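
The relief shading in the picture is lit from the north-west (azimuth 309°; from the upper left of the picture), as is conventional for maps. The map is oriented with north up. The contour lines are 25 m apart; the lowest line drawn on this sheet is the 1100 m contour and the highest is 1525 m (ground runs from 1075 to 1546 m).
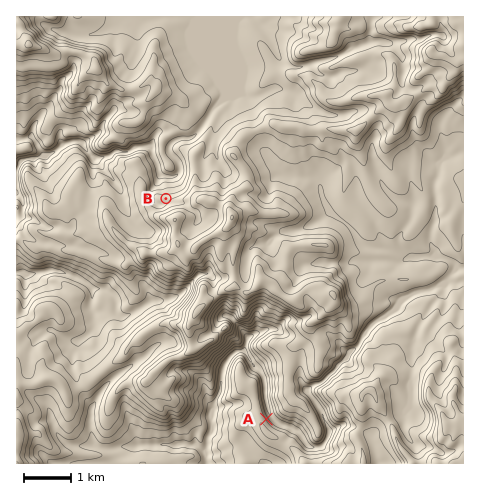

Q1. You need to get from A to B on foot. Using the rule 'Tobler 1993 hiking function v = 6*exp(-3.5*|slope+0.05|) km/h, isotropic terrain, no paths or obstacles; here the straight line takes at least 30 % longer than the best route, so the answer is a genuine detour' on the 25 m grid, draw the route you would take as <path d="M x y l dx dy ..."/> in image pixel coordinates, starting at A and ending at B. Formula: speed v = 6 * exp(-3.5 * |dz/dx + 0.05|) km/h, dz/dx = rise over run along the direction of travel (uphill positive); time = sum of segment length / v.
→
<path d="M266 419l-3-7 0-35-6-12-4-3-7-14 0-2-11-24 0-9-1-2 1-3 0-6 2-4-1-4 1-2 0-6-2-5 0-2-19-37-5-5-8-16-10-11-17-8-3 0-7-3"/>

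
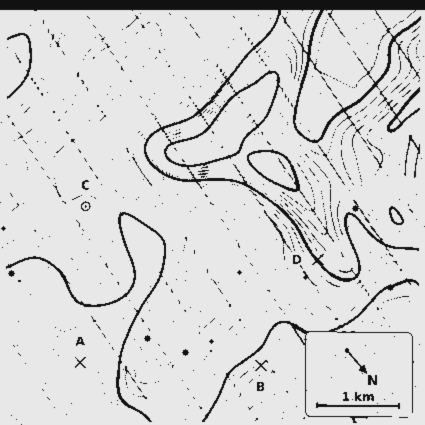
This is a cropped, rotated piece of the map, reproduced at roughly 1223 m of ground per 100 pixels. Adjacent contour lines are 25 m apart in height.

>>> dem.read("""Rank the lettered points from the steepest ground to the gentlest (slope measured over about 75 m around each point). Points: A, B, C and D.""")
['D', 'B', 'C', 'A']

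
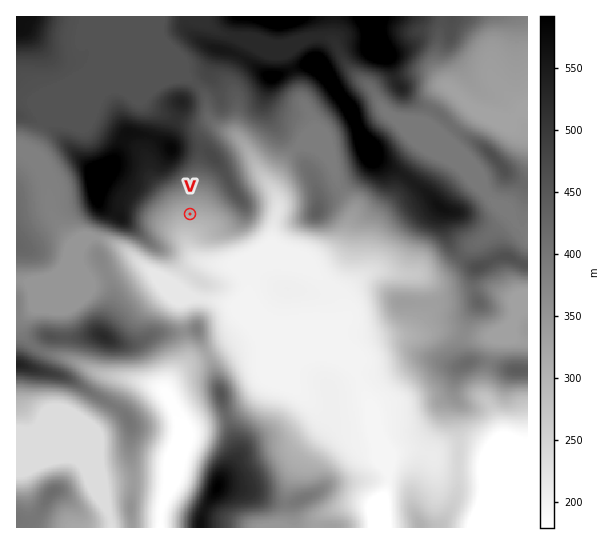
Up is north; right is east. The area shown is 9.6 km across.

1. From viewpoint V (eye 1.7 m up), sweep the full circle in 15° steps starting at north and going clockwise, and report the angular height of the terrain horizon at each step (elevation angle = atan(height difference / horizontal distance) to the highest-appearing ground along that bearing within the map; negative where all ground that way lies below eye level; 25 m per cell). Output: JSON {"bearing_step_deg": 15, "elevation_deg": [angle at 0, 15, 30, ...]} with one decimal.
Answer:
{"bearing_step_deg": 15, "elevation_deg": [9.1, 8.2, 8.4, 8.7, 8.9, 8.0, 5.4, 2.0, 0.9, -0.6, -0.3, 1.9, 1.7, 2.5, 3.8, 4.5, 5.9, 8.6, 10.8, 11.3, 12.0, 12.1, 13.1, 12.7]}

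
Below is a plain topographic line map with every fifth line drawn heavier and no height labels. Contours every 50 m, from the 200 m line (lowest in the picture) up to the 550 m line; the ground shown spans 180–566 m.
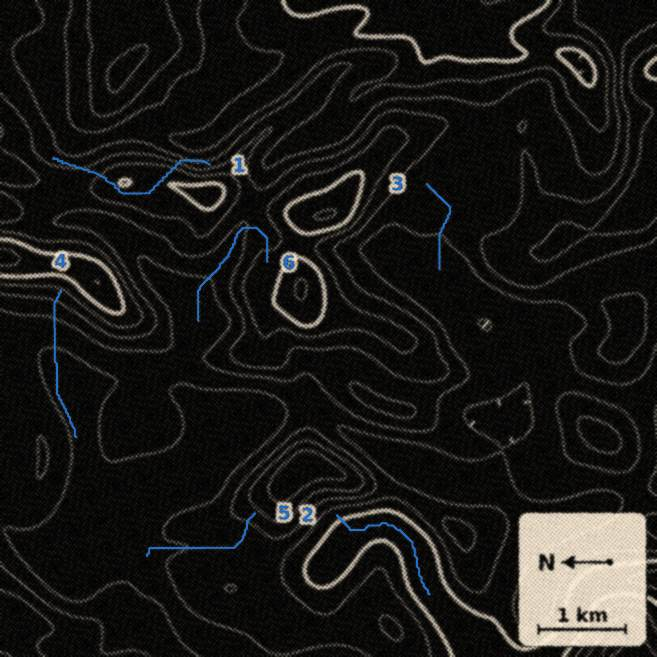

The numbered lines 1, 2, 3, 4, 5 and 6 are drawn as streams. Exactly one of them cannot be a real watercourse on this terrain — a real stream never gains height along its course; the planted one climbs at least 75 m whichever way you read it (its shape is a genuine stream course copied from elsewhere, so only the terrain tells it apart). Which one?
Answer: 1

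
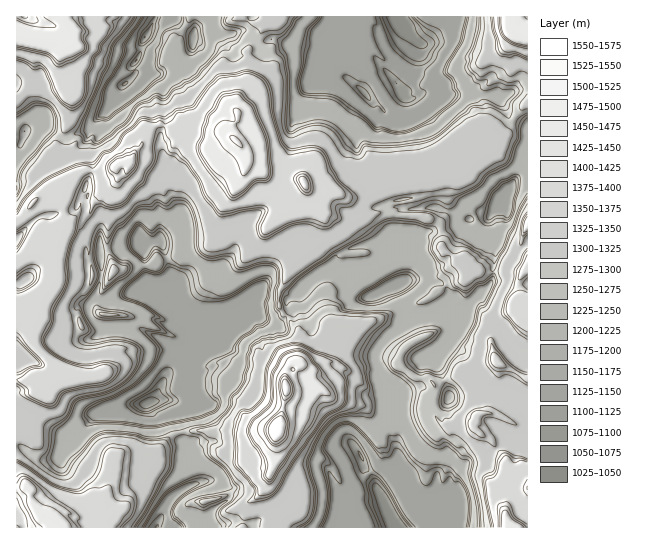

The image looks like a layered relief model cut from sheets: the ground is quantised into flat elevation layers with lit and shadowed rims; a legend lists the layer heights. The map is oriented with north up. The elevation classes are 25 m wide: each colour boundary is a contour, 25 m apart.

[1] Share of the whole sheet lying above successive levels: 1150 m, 83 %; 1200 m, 79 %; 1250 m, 57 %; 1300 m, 46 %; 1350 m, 22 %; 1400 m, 7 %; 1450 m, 5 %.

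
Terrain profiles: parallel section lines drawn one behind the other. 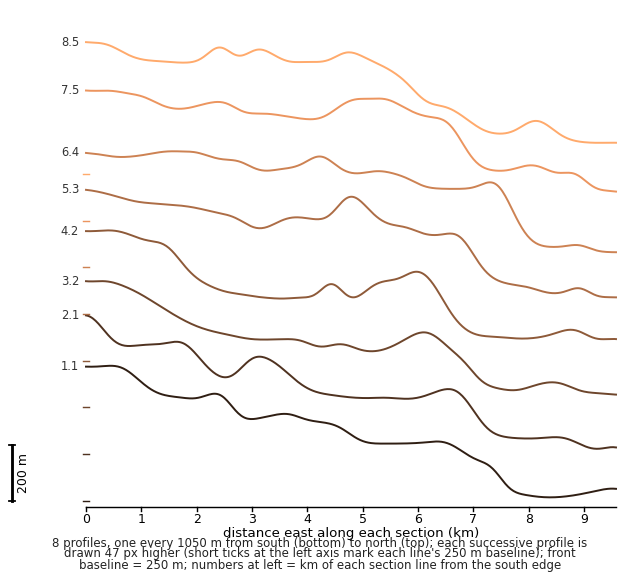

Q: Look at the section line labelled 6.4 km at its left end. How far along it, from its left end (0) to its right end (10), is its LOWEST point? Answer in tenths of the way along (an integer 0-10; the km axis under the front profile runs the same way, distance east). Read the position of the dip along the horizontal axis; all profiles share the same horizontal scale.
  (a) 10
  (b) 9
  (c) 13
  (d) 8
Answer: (a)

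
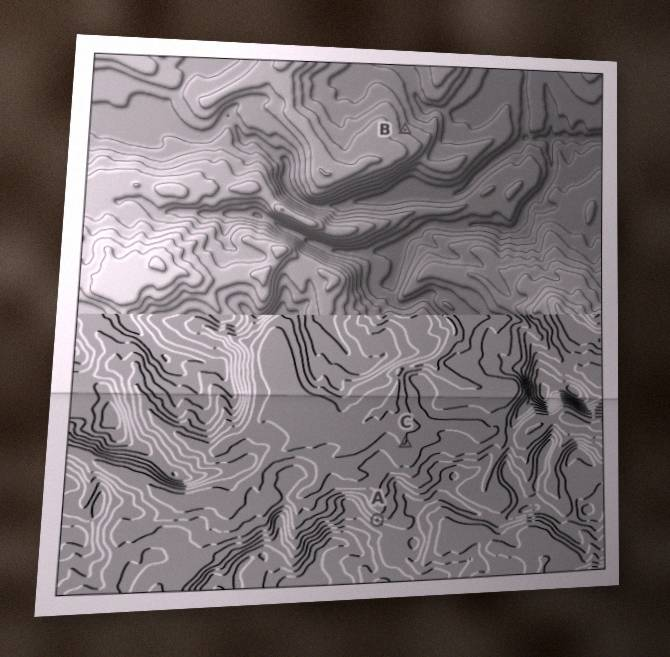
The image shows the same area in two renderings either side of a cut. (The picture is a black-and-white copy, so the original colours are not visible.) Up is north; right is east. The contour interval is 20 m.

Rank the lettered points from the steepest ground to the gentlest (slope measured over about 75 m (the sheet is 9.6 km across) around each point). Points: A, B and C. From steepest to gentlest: A B C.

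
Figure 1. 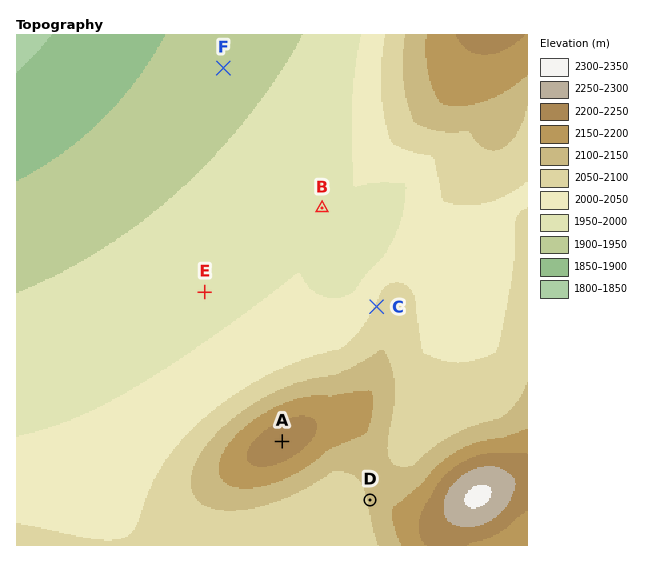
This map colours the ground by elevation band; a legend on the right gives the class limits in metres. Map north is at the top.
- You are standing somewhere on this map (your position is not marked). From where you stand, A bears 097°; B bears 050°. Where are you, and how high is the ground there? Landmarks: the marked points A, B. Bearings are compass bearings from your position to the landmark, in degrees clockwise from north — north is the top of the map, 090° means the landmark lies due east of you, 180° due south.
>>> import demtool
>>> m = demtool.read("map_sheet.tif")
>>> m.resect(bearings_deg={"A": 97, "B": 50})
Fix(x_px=74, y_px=416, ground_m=2000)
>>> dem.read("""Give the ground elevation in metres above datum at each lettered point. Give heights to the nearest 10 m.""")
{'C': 2050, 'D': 2100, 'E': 1990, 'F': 1930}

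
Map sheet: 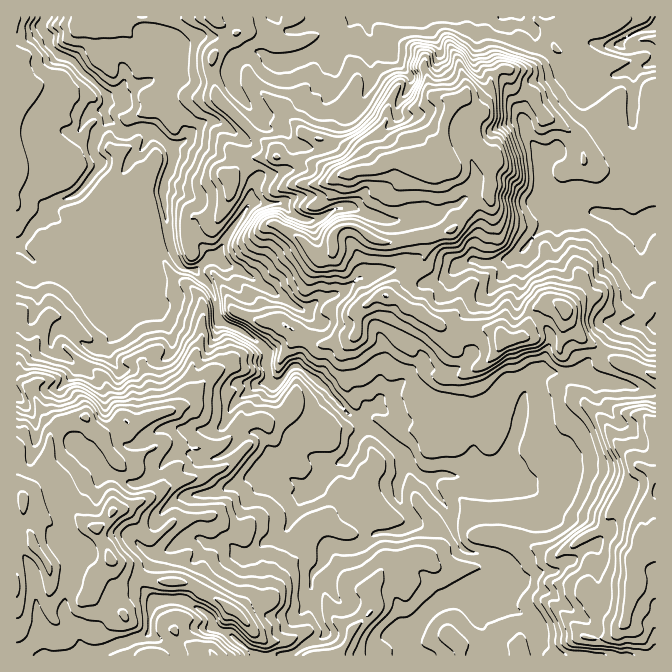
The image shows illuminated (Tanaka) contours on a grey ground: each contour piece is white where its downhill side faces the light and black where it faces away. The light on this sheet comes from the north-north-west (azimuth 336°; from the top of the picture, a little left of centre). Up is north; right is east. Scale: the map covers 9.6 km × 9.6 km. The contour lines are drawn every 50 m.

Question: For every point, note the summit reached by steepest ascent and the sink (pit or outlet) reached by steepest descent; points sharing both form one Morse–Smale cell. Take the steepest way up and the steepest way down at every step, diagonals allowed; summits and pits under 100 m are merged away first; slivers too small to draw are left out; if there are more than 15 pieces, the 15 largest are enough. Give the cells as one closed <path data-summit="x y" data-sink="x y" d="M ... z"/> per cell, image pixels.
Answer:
<path data-summit="97 528" data-sink="45 17" d="M212 16l-196 1 0 638 78 1 23-12 28-8 4-4 0-17 2-8 4-6 25-2 24 12 7 7 3 10 16 6 25 22 155 0-2-21 24-27 43-22 30-2 6-4 0-6-2-6-7-7-12-5-20-3-9-6-7-13-5-22-13-19-5-13-11-4-33-37-13-10-10-3-6-7-10-5-28-31-22-17-4 0-16 17-6 1-3-2-3-17 2-5-2-10-24-19-20-8-4-5-2-18-3-10-17-20 13-11 9-2 8-20 25-35 0-10 5-14-5-8-9-7-18-5-40-18 11-12 12-7 8 0 24 15 5 0 7-6-35-35-5-25 2-13 23-24-9-7-7-2z"/><path data-summit="634 585" data-sink="45 17" d="M602 351l-14 12-4 13-39-5-10 3-4 4-7 14-6 40-10 23-2 22-4 4-15 2-40-9-10 2-6 4 5 13 13 19 5 22 7 13 9 6 20 3 12 5 7 7 2 12-11 6-18-2-12 4-38 20-24 27 0 12 4 9 244-1 0-278-44-18z"/><path data-summit="455 100" data-sink="655 25" d="M520 16l-152 0 0 12 10 15-7 10 0 29-10 21-6 6-8 2-9 9-7 23-4 5-12 1-20-5-2 4-1 13 28 5 15 10 20-5 20-2 15-10 12 0 12 7 18 5 12 0 5-3 0-8-6-15 1-23 9-19 4-4 7-1 14 12-4 12 0 13 5 10 14 15-4 33-9 6-30 32-26 6 0 23-4 8-11 7 6 8 7 1 16-3 14-8 8-9 8-3 29 2 17-5 14-13 28-32-7-8-5-12-3-16 0-20-13-22-2-10-3-5 0-12 3-5 2-10 7-12 17-3 16-8-30-25-4-13z"/><path data-summit="504 340" data-sink="45 17" d="M400 268l-25 5-8 5-7 0-16 13-26 8-11 10-1 3 5 6 0 14-8 16-5 17 22 18 28 31 10 5 6 7 10 3 13 10 33 37 8 3 14-5 23 4 8-20 5-23 6-7 6-4 10 0 18 4 5-18 1-18 4-9 7-9 12-3 37 5 4-13 13-11-22-17-11-15-2-10-6-6-8-3-15 7-14 27-9 4-10 0-7-8-5-2-48-1-26-17-11-3-7-7-12-6 10-12 10-6 0-4z"/><path data-summit="455 100" data-sink="45 17" d="M464 98l-7 1-4 4-9 19-1 23 6 15-1 9-16 2-18-5-12-7-12 0-15 10-20 2-20 5-15-10-28-5-5 8-12 5-13 2-8 7-3 9 0 10-25 35-8 21 6 6 20 9 60 38 4-2 10-10 26-8 16-13 7 0 8-5 22-5 7 1 4 7 4-2 9-7 3-7 0-23 26-6 30-32 9-6 2-5 2-28-14-15-5-10 0-13 4-12z"/><path data-summit="97 528" data-sink="655 25" d="M655 16l-134 1 13 15 4 13 30 25-16 8-17 3-7 12-2 10-3 5 0 12 3 5 2 10 13 22 0 20 5 21 7 12 7 6 39-3 13 3 25 13 6 1-2 2 0 26-3 14 0 16 3 9 13 11 2-1z"/><path data-summit="504 340" data-sink="655 25" d="M599 213l-15 0-10 3-19-2-27 31-14 13-17 5-29-2-8 3-8 9-14 8-16 3-7-1-7-7-10 7-10 12 12 6 7 7 11 3 26 17 48 1 5 2 7 8 16-1 14-28 8-6 10-3 8 3 6 6 2 10 11 15 23 16 18-27 35 0 1-16-15-11-3-9 0-16 3-14 0-26 2-2-6-1-25-13z"/><path data-summit="634 585" data-sink="655 25" d="M367 16l-10 0-25 28-30 14-15 3-13 0-12-8-8-2-15 7-6 5-2 5 2 19 25 31-2 7-5 5 22 18 5 10 12 1 3-4 1-12 4 3 17 3 12-1 4-5 7-23 9-9 8-2 6-6 10-21 0-29 7-10-10-15z"/><path data-summit="634 585" data-sink="45 17" d="M217 258l-5 0-8 5-8 9 17 18 3 10 2 18 4 5 20 8 24 19 2 3-2 12 3 17 6 2 19-18 4-1 5-17 8-16 0-14-6-7-11-5-50-33-20-9z"/><path data-summit="97 528" data-sink="655 25" d="M355 16l-141 0 6 8 7 2 9 7-23 24-2 13 7 28 21 21 13 10 4-4 2-7-25-31-2-5 2-19 6-5 15-7 8 2 12 8 13 0 15-3 30-14 16-16z"/><path data-summit="214 655" data-sink="45 17" d="M180 599l-25 2-4 6-2 8 0 17-4 4-28 8-23 11 160 0-24-21-16-6-3-10-7-7z"/><path data-summit="634 585" data-sink="45 17" d="M215 121l-13 2-18 17 40 18 18 5 9 7 6 11 5-5 18-3 9-6 1-8-12-1-4-9-22-18-8 5-5 0z"/><path data-summit="97 528" data-sink="45 17" d="M500 424l-10 0-11 8-12 46 27 5 8-2 4-4 2-22 10-25z"/><path data-summit="634 585" data-sink="655 25" d="M655 324l-35 0-11 14-6 14 9 7 43 17z"/>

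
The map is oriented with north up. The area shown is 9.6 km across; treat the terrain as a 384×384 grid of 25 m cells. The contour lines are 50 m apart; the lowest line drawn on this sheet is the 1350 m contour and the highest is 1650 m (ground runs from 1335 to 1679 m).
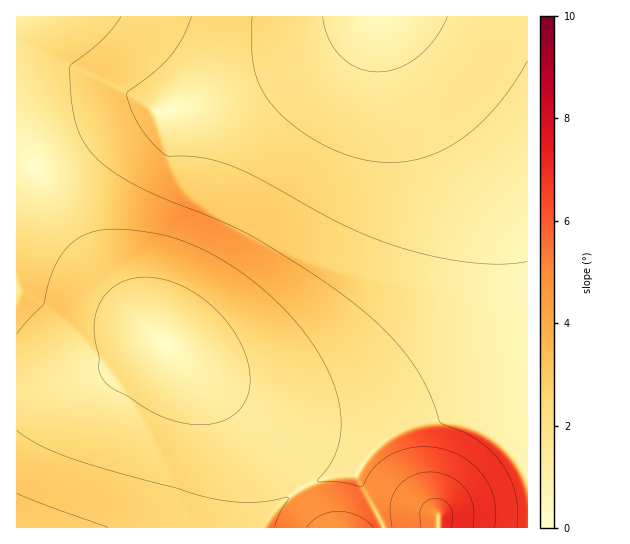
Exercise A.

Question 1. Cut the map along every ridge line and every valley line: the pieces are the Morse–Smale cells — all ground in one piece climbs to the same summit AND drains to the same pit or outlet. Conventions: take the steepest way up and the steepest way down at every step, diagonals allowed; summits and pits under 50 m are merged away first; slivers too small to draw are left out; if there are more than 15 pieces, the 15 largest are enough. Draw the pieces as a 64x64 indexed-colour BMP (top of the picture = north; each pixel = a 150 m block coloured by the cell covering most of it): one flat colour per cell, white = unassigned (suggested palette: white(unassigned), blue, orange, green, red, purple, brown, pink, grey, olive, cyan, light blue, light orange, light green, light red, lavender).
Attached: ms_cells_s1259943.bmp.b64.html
<image width="64" height="64" href="data:image/bmp;base64,Qk12CAAAAAAAAHYAAAAoAAAAQAAAAEAAAAABAAQAAAAAAAAIAAATCwAAEwsAABAAAAAAAAAA////ALR3HwAOf/8ALKAsACgn1gC9Z5QAS1aMAMJ34wB/f38AIr28AM++FwDox64AeLv/AIrfmACWmP8A1bDFACIiIiIiIiIiIiIiIiIiIiVVVVVEREREREREREREREREIiIiIiIiIiIiIiIiIiIiIlVVVUREREREREREREREREQiIiIiIiIiIiIiIiIiIiIiJVVURERERERERERERERERCIiIiIiIiIiIiIiIiIiIiIiVVREREREREREREREREREIiIiIiIiIiIiIiIiIiIiIiIlREREREREREREREREREQiIiIiIiIiIiIiIiIiIiIiIiEURERERERERERERERERCIiIiIiIiIiIiIiIiIiIiIiIRERREREREREREREREREIiIiIiIiIiIiIiIiIiIiIiIRERERFEREREREREREREQiIiIiIiIiIiIiIiIiIiIiIRERERERRERERERERERERCIiIiIiIiIiIiIiIiIiIiIhEREREREUREREREREREREIiIiIiIiIiIiIiIiIiIiIhERERERERFEREREREREREQiIiIiIiIiIiIiIiIiIiIhERERERERERRERERERERERCIiIiIiIiIiIiIiIiIiIhERERERERERERREREREREREIiIiIiIiIiIiIiIiIiIhERERERERERERERREREREREQiIiIiIiIiIiIiIiIiIhEREREREREREREREREURERERCIiIiIiIiIiIiIiIiIhEREREREREREREREREREUREREIiIiIiIiIiIiIiIiIhERERERERERERERERERERERREQiIiIiIiIiIiIiIiIhERERERERERERERERERERERERRBERIiIiIiIiIiIiIhEREREREREREREREREREREREREUEREREREiIiIiIiIhEREREREREREREREREREREREREREREREREREiIiIiIREREREREREREREREREREREREREREREREREREREiIiIREREREREREREREREREREREREREREREREREREREREiIRERERERERERERERERERERERERERERERERERERERERERERERERERERERERERERERERERERERERERERERERERERERERERERERERERERERERERERERERERERERERERERERERERERERERERERERERERERERERERERERERERERERERERERERERERERERERERERERERERERERERERERERERERERERERERERERERERERERERERERERERERERERERERERERERERERERERERERERERERERERERERERERERERERERERERERERERERERERERERERERERERERERERERERERERERERERERERERERERERERERERERERERERERERERERERERERERERERERERERERERERERERERERERERERERERERERERERERERERERERERERERERERERERERERERERERERERERERERERERERERERERERERERERERERERERERERERERERERERERERERERERERERERERERERERERERERERERERERERERERERERERERERERERERERERERERERERERERERERERERERERERERERERERERERERERERERERERERERERERERERERERERERERERERERERERERERERERERERERERERERERERERERERERERERERERERERERERERERERERERERERERERERERERERERERERERERERERERERERERERERERERERERERERERERERERERERERERERERERERERERERERERERERERERERERERERERERERERERERERERERERERERERERERERERERERERERERERERERERERERERERERERERERERERERERERERERERERERERERERERERERERERExERERERERERERERERERERERERERERERERERERERERETMRERERERERERERERERERERERERERERERERERERERERMzMREREREREREREREREREREREREREREREREREREREREzMzMRERERERERERERERERERERERERERERERERERERETMzMzMRERERERERERERERERERERERERERERERERERERMzMzMzMREREREREREREREREREREREREREREREREREREzMzMzMzMRERERERERERERERERERERERERERERERERETMzMzMzMzMRERERERERERERERERERERERERERERERERMzMzMzMzMzMTMxEREREREREREREREREREREREREREREzMzMzMzMzMzMzMzERERERERERERERERERERERERERETMzMzMzMzMzMzMzMzMxERERERERERERERERERERERERMzMzMzMzMzMzMzMzMzMxEREREREREREREREREREREREzMzMzMzMzMzMzMzMzMzMzERERERERERERERERERERETMzMzMzMzMzMzMzMzMzMzMzERERERERERERERERERERMzMzMzMzMzMzMzMzMzMzMzMzEREREREREREREREREREzMzMzMzMzMzMzMzMzMzMzMzMzERERERERERERERERETMzMzMzMzMzMzMzMzMzMzMzMzMzERERERERERERERERMzMzMzMzMzMzMzMzMzMzMzMzMzMxEREREREREREREREzMzMzMzMzMzMzMzMzMzMzMzMzMzMxERERERERERERETMzMzMzMzMzMzMzMzMzMzMzMzMzMzMRERERERERERER"/>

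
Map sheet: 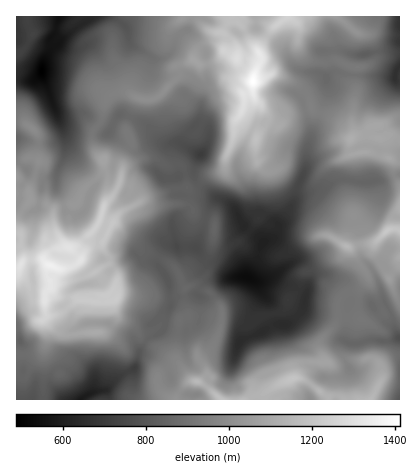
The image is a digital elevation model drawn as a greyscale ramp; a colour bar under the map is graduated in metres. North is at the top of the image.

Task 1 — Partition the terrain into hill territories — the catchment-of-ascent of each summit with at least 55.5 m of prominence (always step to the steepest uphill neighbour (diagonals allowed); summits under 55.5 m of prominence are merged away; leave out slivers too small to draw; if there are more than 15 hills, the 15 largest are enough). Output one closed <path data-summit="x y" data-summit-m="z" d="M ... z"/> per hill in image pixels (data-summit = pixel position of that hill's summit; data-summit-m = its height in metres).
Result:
<path data-summit="254 82" data-summit-m="1412" d="M254 16l-194 0-4 14-6 10 1 10-8 12-1 14 16 39 26-1 24 19 12-18 8 1 18 8 16 18 4 2 14-1 12 7-6 1-8 13 2 30 35 4-21 3-10 12-11 7-1 8 4 16-8 1-11 17 12 22 2 22-6 22 7 3 14 1 8-5 6-7 0-22 8 0 4-2 18-18 18-1 8-13 6-20 14-10 4-12 15-22 2-12 9-20 4-30 18-46-2-16-6-3-16-1-8-3-11-19-29-22z"/><path data-summit="50 266" data-summit-m="1358" d="M42 74l-10 7-16-1 0 160 15 0-1 12 3 26 0 16-17 12 0 34 4 1 2 3 1 18 0 14-2 8-5 8 0 8 46 0-12-18 1-8 7-6 6 0 6 3 18 24 20-6 10-12 17-9 4-16 8-12 17-10 7-24-2-22-12-22 11-17 8-1-4-22 22-21 21-3-35-4-2-30 6-10 2-3 6 0-2-2-10-6-14 1-4-2-16-18-18-8-8-1-12 18-24-19-26 1z"/><path data-summit="292 378" data-summit-m="1199" d="M324 274l-8 1-7 7-6 28-11 11-6 4-12 0-12 7-10-16 9-18-3-14-10-7-14 0-8 3-14 16-4 2-8 0 0 22-6 7-8 5-22-4-4 5-13 7-8 12-4 16-17 9-13 13 3 10 292 0 0-62-10 3-22-1-12 4-10-2-1-10 5-36-10-15z"/><path data-summit="350 138" data-summit-m="1118" d="M338 72l-4 0-7 4 1 16-18 46-4 30-9 20-1 11 4-5 24-5 14-9 34 2 14-2 14-6 0-92-6-5-46-2z"/><path data-summit="346 246" data-summit-m="1153" d="M306 201l-10 1-16 20-4 12-14 10-6 20-8 14 8 3 20-3 30 16 5-14 5-5 8-1 16 7 5 5 5 16 20 1 4 4 10-3 1-2-7-22-7-12-10-10-3-16 1-18 2-2-9 2-14-4-24-17z"/><path data-summit="386 232" data-summit-m="1212" d="M400 175l-14 5-14 2-34-2-14 9-24 5-7 8 1 2 4-3 8 0 8 2 16 13 18 7 10 0 5-3-4 4 1 6-2 4 3 24 10 10 7 12 6 22 7 12 3 14 6 9z"/><path data-summit="288 16" data-summit-m="1247" d="M328 16l-73 2 1 10 29 22 11 19 8 3 16 1 6 5 5-6 0-6-5-14 14-2-11-24z"/><path data-summit="32 34" data-summit-m="733" d="M58 16l-42 0 0 64 16 1 10-7 1-12 8-12-1-10 6-10z"/><path data-summit="20 264" data-summit-m="1309" d="M30 240l-14 0 0 65 17-11z"/>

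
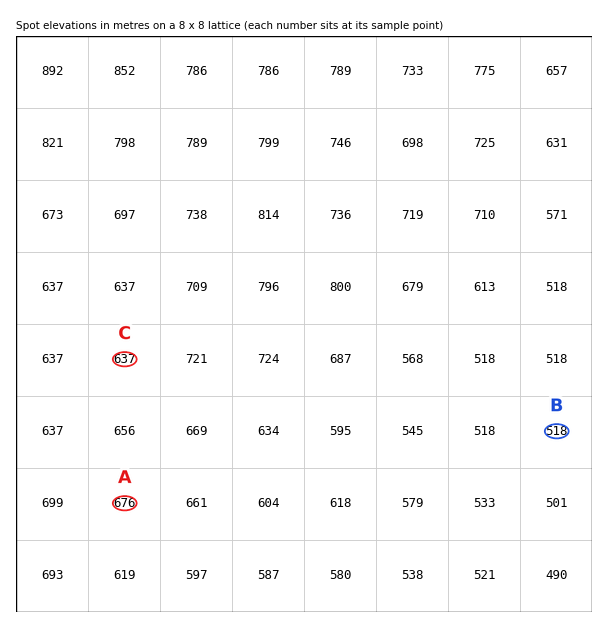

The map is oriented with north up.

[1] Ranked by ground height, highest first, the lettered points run A C B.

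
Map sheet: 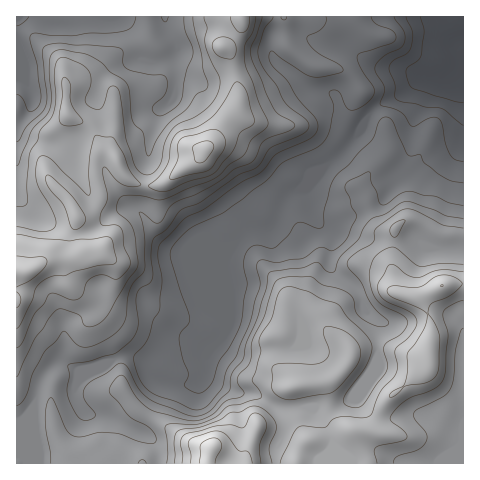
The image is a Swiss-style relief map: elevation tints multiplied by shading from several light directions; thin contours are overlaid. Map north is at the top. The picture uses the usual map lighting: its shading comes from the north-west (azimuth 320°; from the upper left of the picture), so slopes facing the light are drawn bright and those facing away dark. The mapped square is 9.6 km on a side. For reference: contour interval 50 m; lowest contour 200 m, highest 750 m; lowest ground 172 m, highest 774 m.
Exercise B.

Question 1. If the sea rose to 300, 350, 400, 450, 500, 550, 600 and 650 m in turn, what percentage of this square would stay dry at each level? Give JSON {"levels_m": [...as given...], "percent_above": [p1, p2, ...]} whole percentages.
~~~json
{"levels_m": [300, 350, 400, 450, 500, 550, 600, 650], "percent_above": [96, 85, 72, 61, 50, 35, 19, 6]}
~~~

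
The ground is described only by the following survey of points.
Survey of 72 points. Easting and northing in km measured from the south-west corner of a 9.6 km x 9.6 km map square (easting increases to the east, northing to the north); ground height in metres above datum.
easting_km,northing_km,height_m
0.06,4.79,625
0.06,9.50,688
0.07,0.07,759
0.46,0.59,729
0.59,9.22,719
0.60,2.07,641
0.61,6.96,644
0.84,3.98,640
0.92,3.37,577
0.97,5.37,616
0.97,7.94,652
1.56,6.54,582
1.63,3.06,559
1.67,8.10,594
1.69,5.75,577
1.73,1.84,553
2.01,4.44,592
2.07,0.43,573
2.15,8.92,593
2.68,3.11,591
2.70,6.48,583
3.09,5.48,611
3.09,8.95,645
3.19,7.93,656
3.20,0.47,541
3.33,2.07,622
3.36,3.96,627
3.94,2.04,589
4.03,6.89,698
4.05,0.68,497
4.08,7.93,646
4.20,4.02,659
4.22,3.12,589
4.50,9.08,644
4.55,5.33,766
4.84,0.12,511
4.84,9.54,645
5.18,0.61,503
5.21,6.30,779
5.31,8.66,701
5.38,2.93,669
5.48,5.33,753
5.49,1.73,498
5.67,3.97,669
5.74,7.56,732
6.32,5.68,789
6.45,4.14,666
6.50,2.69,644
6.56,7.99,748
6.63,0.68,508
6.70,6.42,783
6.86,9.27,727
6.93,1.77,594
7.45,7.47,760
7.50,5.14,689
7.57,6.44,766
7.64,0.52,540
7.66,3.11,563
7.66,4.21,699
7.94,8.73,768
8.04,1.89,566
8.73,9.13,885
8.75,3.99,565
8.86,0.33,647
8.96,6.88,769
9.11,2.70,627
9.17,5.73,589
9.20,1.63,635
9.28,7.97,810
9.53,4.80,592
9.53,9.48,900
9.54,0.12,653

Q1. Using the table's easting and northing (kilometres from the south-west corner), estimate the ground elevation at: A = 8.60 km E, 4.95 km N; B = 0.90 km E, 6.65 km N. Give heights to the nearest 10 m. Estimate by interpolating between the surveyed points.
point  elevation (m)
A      590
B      640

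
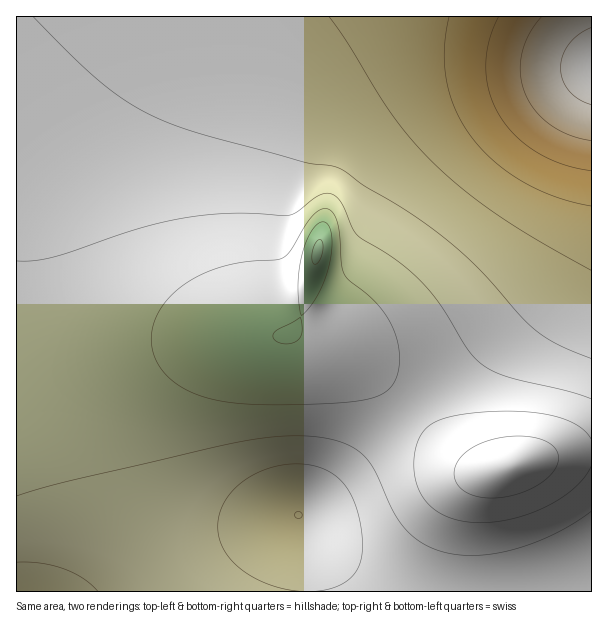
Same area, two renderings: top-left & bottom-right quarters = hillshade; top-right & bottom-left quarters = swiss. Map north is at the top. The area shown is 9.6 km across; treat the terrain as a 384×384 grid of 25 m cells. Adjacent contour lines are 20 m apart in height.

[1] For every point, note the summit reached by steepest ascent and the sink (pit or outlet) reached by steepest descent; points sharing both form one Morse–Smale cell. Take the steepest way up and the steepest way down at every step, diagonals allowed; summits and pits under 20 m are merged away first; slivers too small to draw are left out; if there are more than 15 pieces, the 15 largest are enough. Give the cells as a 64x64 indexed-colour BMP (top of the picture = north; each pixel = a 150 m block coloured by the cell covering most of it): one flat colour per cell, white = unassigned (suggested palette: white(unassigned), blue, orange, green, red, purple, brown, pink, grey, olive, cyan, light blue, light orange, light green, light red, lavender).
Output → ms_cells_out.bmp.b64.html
<image width="64" height="64" href="data:image/bmp;base64,Qk12CAAAAAAAAHYAAAAoAAAAQAAAAEAAAAABAAQAAAAAAAAIAAATCwAAEwsAABAAAAAAAAAA////ALR3HwAOf/8ALKAsACgn1gC9Z5QAS1aMAMJ34wB/f38AIr28AM++FwDox64AeLv/AIrfmACWmP8A1bDFACIiIiIiIiIiIiIiIiIiIiIzMzMzMzMzMzMzMzMzMzMzIiIiIiIiIiIiIiIiIiIiIjMzMzMzMzMzMzMzMzMzMzMiIiIiIiIiIiIiIiIiIiIiMzMzMzMzMzMzMzMzMzMzMyIiIiIiIiIiIiIiIiIiIiIzMzMzMzMzMzMzMzMzMzMzIiIiIiIiIiIiIiIiIiIiIjMzMzMzMzMzMzMzMzMzMzMiIiIiIiIiIiIiIiIiIiIiMzMzMzMzMzMzMzMzMzMzMyIiIiIiIiIiIiIiIiIiIiIzMzMzMzMzMzMzMzMzMzMzIiIiIiIiIiIiIiIiIiIiIjMzMzMzMzMzMzMzMzMzMzMiIiIiIiIiIiIiIiIiIiIiMzMzMzMzMzMzMzMzMzMzMyIiIiIiIiIiIiIiIiIiIiIjMzMzMzMzMzMzMzMzMzMzIiIiIiIiIiIiIiIiIiIiIiIzMzMzMzMzMzMzMzMzMzMiIiIiIiIiIiIiIiIiIiIiIiMzMzMzMzMzMzMzMzMzMyIiIiIiIiIiIiIiIiIiIiIiIjMzMzMzMzMzMzMzMzMzIiIiIiIiIiIiIiIiIiIiIiIiIzMzMzMzMzMzMzMzMzMiIiIiIiIiIiIiIiIiIiIiIiIiMzMzMzMzREREQzMzMyIiIiIiIiIiIiIiIiIiIiIiIiIjMzMzM0RERERERERDIiIiIiIiIiIiIiIiIiIiIiIiIiIzMzM0REREREREREQiIiIiIiIiIiIiIiIiIiIiIiIiIiMzM0RERERERERERCIiIiIiIiIiIiIiIiIiIiIiIiIiIjM0REREREREREREIiIiIiIiIiIiIiIiIiIiIiIiIiIiIzREREREREREREQiIiIiIiIiIiIiIiIiIiIiIiIiIiIiRERERERERERERCIiIiIiIiIiIiIiIiIiIiIiIiIiIiEUREREREREREREEiIiIiIiIiIiIiIiIiIiIiIiIiIiERFEREREREREREQRESIiIiIiIiIiIiIiIiIiIiIiIiERERRERERERERERBERERIiIiIiIiIiIiIiIiIiIiIhEREREUREREREREREEREREREiIiIiIiIiIiIiIiIiIhEREREREUREREREREQRERERERERIiIiIiIiIiIiIiIRERERERERFERERERERBERERERERERESIiIiIiIiIiERERERERERERREREREREERERERERERERERERERERIREREREREREREREUREREREQRERERERERERERERERERERERERERERERERERFERERERBERERERERERERERERERERERERERERERERERERREREREERERERERERERERERERERERERERERERERERERERREREQREREREREREREREREREREREREREREREREREREREURERBERERERERERERERERERERERERERERERERERERERFEREEREREREREREREREREREREREREREREREREREREREUREQRERERERERERERERERERERERERERERERERERERERFERBERERERERERERERERERERERERERERERERERERERERREEREREREREREREREREREREREREREREREREREREREREUQRERERERERERERERERERERERERERERERERERERERERRBERERERERERERERERERERERERERERERERERERERERFEERERERERERERERERERERERERERERERERERERERERERQRERERERERERERERERERERERERERERERERERERERERFBEREREREREREREREREREREREREREREREREREREREREUERERERERERERERERERERERERERERERERERERERERERQRERERERERERERERERERERERERERERERERERERERERERERERERERERERERERERERERERERERERERERERERERERERERERERERERERERERERERERERERERERERERERERERERERERERERERERERERERERERERERERERERERERERERERERERERERERERERERERERERERERERERERERERERERERERERERERERERERERERERERERERERERERERERERERERERERERERERERERERERERERERERERERERERERERERERERERERERERERERERERERERERERERERERERERERERERERERERERERERERERERERERERERERERERERERERERERERERERERERERERERERERERERERERERERERERERERERERERERERERERERERERERERERERERERERERERERERERERERERERERERERERERERERERERERERERERERERERERERERERERERERERERERERERERERERERERERERERERERERERERERERERERERERERERERERERERERERERERERERERERERERERERERERERERERERERERERERERERERERERERERERERERERERERERERERERERERERERERERERERERERERERERERERERERERERERERERERERERERERERERERERERERERERERERERERERERERERERERERERERERERERERERERERERERERERERERERERERERERERERERERERERERERERERERERERERERERERERERERERERERERERERERERERERERER"/>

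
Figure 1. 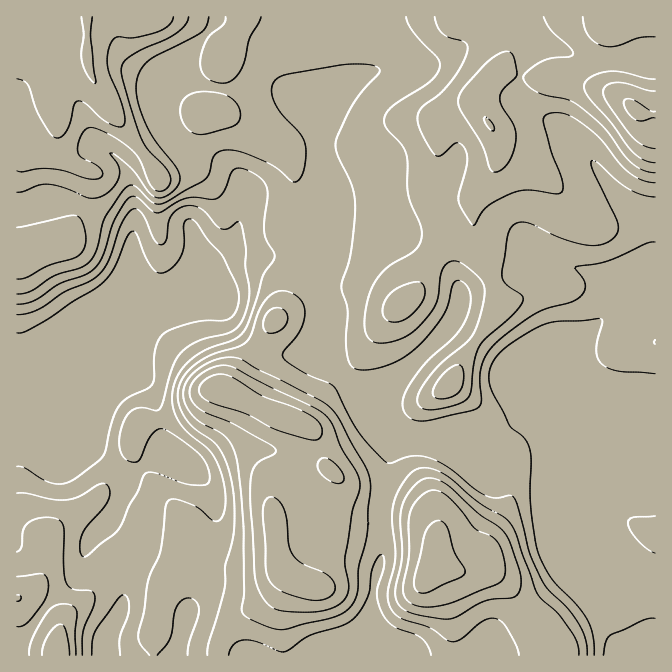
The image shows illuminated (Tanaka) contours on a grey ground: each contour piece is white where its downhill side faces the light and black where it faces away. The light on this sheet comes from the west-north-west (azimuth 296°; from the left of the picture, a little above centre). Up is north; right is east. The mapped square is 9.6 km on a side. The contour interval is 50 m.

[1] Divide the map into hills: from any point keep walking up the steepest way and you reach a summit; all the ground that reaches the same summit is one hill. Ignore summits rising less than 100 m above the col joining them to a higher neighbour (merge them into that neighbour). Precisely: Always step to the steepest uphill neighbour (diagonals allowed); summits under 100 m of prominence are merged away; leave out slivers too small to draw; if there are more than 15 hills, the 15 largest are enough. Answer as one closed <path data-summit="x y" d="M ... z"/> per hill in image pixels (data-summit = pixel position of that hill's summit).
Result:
<path data-summit="634 108" d="M655 16l-340 0-4 16-12 21 0 19 4 16 16 39 0 20 7 33 0 28-5 32-3 8-6 6-8 1 7 7 3 20 10 25-3 11 0 29 3 10 36 37 23 19 8 17 9 6 24 3 26 0 12-5 40 2 25-23 14 14 58 138-1 42 18 35-4 14 44-1z"/><path data-summit="87 57" d="M314 16l-298 1 1 417 13 0 8-6 13-23 65-65 16-34 23-3 15-5 22-24 18-6 25-14 22 0 1 2 14 0 15-3 25 1 6-6 5-15 0-11 3-14 0-28-7-33 0-20-16-39-4-16 0-19 12-21z"/><path data-summit="222 390" d="M297 253l-25 3-37-2-25 14-18 6-22 24-15 5-23 3-16 34-63 63 2 1 3-3 66-27 4-1 7 3 14 12 5 10 5 20 2 22-12 22 18 6 18 1 15 7 13 19 3 15 0 17-3 10-24 31-1 7 1 25-5 18 0 10-6 22 1 6 192-1 0-51 3-24 9-32-2-45 13-70-6-8-5-12-23-19-36-37-3-10 0-29 3-11-10-25-5-24z"/><path data-summit="430 572" d="M527 413l-25 23-40-2-12 5-26 0-30-4-13 68 2 45-9 32-3 24 1 52 238 0 3-2 3-12-18-35 1-42-3-10-50-120-5-8z"/><path data-summit="57 655" d="M62 434l-46 1 1 221 87 0 2-21 13-21 5-16 2-16-2-25-5-13-13-17 0-5 7-7 10-22 1-16-36-31z"/>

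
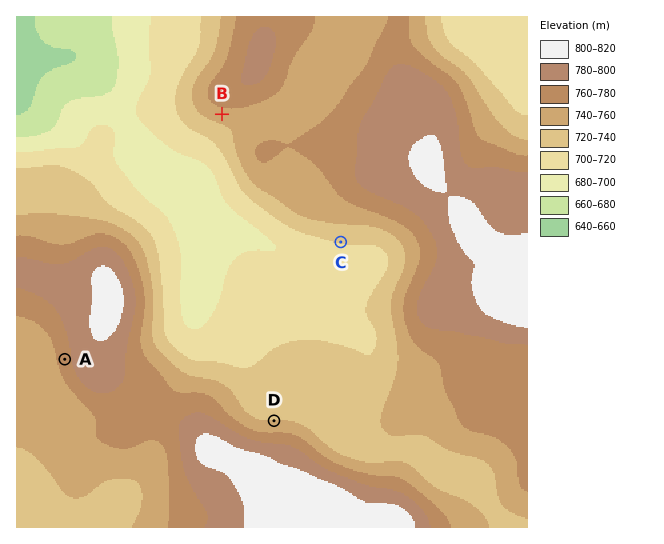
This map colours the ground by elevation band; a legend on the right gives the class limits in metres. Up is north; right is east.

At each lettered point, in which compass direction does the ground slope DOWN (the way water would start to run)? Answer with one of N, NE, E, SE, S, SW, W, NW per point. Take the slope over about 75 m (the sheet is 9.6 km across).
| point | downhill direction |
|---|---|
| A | W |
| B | S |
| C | S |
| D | N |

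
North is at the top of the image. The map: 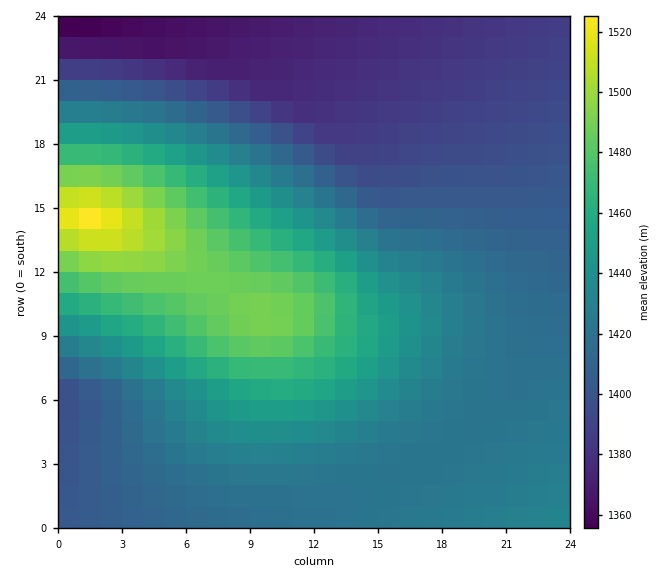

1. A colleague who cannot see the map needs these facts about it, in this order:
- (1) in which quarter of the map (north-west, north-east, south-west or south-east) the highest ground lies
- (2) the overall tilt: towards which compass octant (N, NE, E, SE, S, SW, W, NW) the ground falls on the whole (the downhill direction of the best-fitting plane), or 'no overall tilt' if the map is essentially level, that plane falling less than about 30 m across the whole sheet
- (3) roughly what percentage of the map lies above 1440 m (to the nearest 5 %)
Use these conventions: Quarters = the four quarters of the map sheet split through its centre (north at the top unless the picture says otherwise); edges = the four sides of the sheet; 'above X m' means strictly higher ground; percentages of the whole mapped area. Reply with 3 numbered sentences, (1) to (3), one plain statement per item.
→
(1) The highest point lies in the north-west quarter of the map.
(2) On the whole the ground falls towards the north-east.
(3) About 30 % of the map lies above 1440 m.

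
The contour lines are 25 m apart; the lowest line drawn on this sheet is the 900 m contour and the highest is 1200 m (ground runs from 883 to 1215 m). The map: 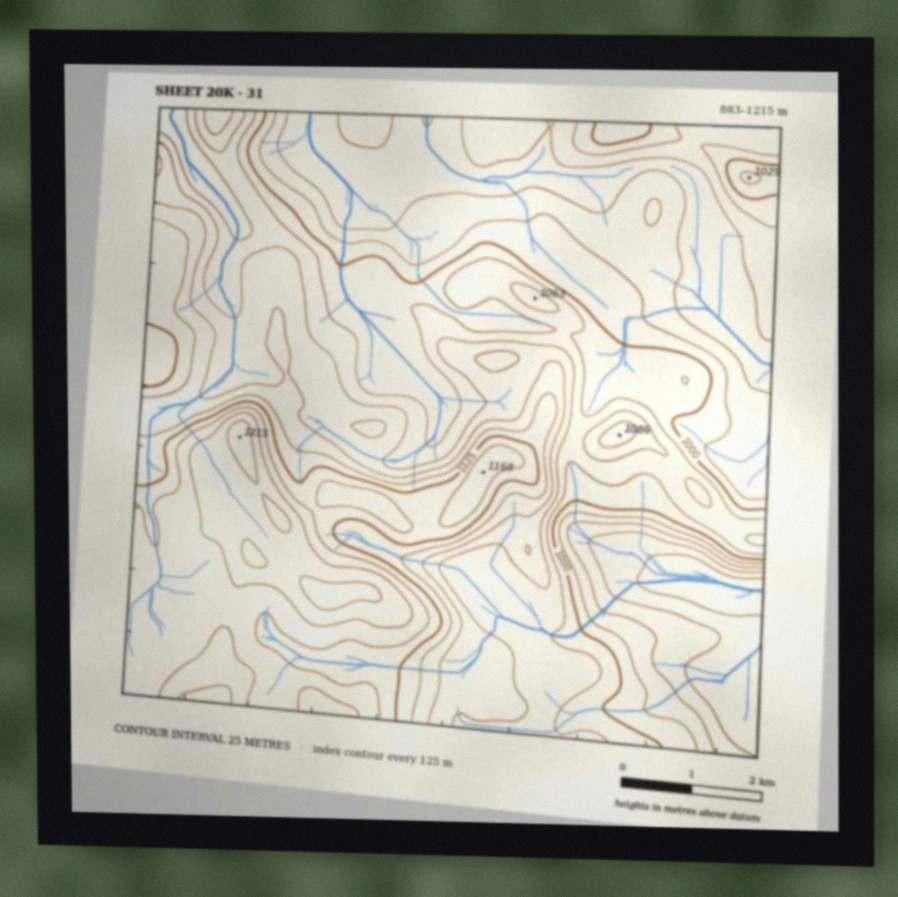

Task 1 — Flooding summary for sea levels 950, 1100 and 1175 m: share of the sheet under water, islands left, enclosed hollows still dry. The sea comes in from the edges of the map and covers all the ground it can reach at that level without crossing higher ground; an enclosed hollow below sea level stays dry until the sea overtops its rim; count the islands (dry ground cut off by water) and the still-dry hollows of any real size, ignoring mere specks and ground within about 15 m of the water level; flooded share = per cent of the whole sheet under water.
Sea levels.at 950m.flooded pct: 15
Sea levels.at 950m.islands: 0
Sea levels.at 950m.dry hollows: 0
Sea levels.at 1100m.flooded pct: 74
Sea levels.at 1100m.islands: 0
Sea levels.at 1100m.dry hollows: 0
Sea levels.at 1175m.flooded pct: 93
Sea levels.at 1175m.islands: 1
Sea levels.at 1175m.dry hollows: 0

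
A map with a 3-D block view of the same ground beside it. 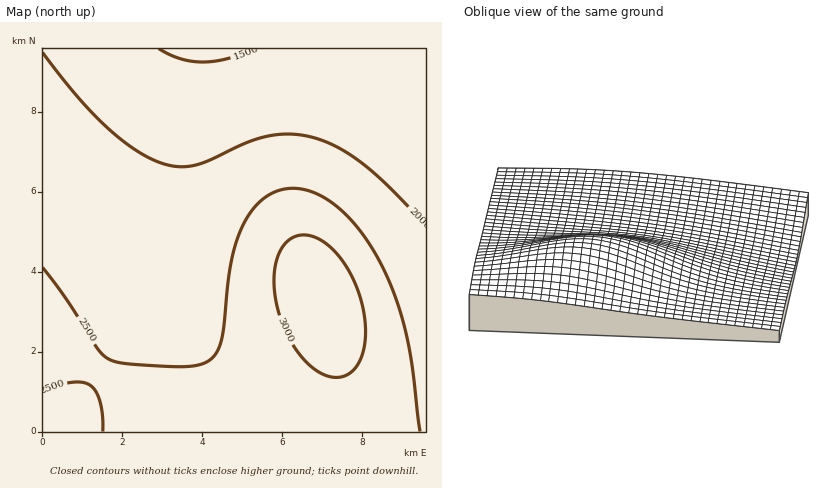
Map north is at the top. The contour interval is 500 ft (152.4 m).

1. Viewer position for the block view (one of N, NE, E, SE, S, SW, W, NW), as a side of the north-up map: E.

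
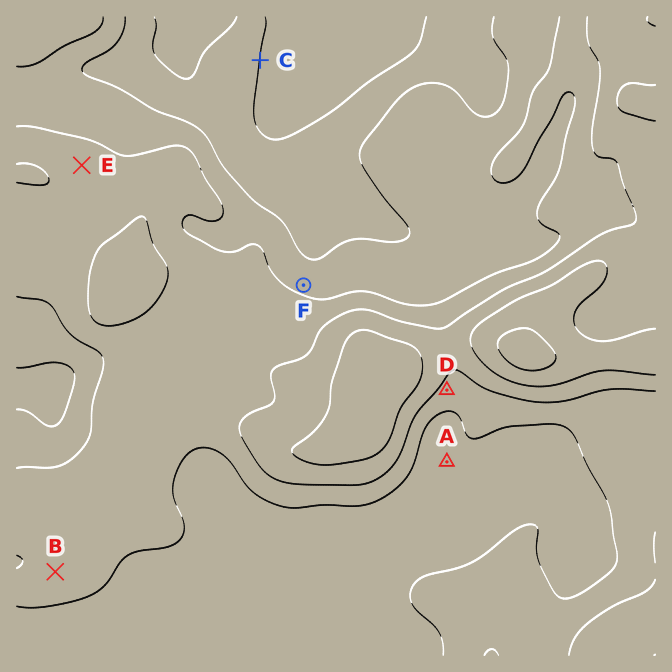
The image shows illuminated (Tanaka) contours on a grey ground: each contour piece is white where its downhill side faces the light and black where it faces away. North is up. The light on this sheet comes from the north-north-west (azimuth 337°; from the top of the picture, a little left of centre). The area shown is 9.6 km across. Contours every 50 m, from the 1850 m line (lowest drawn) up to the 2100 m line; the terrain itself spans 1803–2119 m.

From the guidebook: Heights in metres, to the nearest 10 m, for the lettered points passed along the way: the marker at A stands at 1920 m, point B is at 1970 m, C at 1850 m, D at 1980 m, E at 1970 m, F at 1930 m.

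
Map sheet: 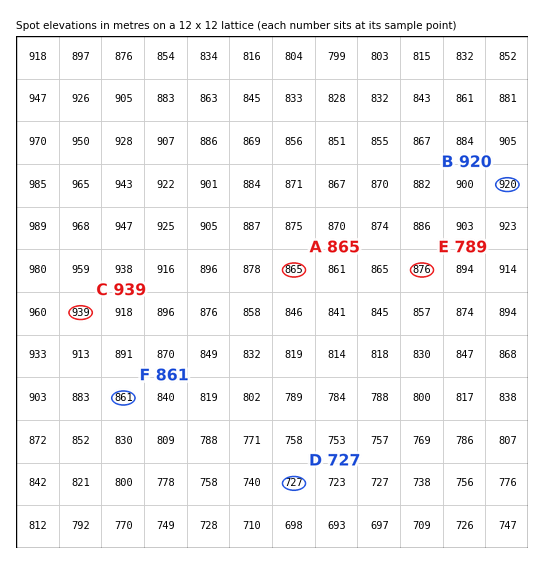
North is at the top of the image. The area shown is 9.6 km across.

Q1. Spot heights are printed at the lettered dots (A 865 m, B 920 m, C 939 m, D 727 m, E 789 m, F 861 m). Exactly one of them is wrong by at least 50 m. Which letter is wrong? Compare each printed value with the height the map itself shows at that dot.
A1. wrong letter E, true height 876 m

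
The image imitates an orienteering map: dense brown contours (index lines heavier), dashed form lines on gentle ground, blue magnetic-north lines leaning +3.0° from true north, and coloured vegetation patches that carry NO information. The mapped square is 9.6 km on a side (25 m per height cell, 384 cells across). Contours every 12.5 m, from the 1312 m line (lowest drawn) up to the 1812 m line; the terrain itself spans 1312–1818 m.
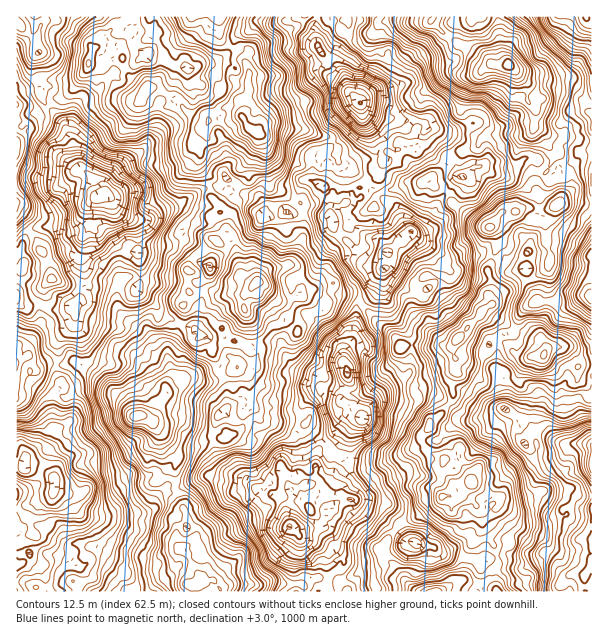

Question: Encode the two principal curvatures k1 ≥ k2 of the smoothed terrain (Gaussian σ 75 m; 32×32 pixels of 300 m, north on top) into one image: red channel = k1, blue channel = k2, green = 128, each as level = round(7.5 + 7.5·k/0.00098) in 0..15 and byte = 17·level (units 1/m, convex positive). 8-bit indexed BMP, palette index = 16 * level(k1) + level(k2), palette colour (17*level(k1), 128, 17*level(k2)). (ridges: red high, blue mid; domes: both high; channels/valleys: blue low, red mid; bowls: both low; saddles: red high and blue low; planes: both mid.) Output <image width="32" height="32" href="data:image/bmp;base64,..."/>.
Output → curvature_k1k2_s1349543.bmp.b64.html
<image width="32" height="32" href="data:image/bmp;base64,Qk02CAAAAAAAADYEAAAoAAAAIAAAACAAAAABAAgAAAAAAAAEAAATCwAAEwsAAAABAAAAAAAAAIAAABGAAAAigAAAM4AAAESAAABVgAAAZoAAAHeAAACIgAAAmYAAAKqAAAC7gAAAzIAAAN2AAADugAAA/4AAAACAEQARgBEAIoARADOAEQBEgBEAVYARAGaAEQB3gBEAiIARAJmAEQCqgBEAu4ARAMyAEQDdgBEA7oARAP+AEQAAgCIAEYAiACKAIgAzgCIARIAiAFWAIgBmgCIAd4AiAIiAIgCZgCIAqoAiALuAIgDMgCIA3YAiAO6AIgD/gCIAAIAzABGAMwAigDMAM4AzAESAMwBVgDMAZoAzAHeAMwCIgDMAmYAzAKqAMwC7gDMAzIAzAN2AMwDugDMA/4AzAACARAARgEQAIoBEADOARABEgEQAVYBEAGaARAB3gEQAiIBEAJmARACqgEQAu4BEAMyARADdgEQA7oBEAP+ARAAAgFUAEYBVACKAVQAzgFUARIBVAFWAVQBmgFUAd4BVAIiAVQCZgFUAqoBVALuAVQDMgFUA3YBVAO6AVQD/gFUAAIBmABGAZgAigGYAM4BmAESAZgBVgGYAZoBmAHeAZgCIgGYAmYBmAKqAZgC7gGYAzIBmAN2AZgDugGYA/4BmAACAdwARgHcAIoB3ADOAdwBEgHcAVYB3AGaAdwB3gHcAiIB3AJmAdwCqgHcAu4B3AMyAdwDdgHcA7oB3AP+AdwAAgIgAEYCIACKAiAAzgIgARICIAFWAiABmgIgAd4CIAIiAiACZgIgAqoCIALuAiADMgIgA3YCIAO6AiAD/gIgAAICZABGAmQAigJkAM4CZAESAmQBVgJkAZoCZAHeAmQCIgJkAmYCZAKqAmQC7gJkAzICZAN2AmQDugJkA/4CZAACAqgARgKoAIoCqADOAqgBEgKoAVYCqAGaAqgB3gKoAiICqAJmAqgCqgKoAu4CqAMyAqgDdgKoA7oCqAP+AqgAAgLsAEYC7ACKAuwAzgLsARIC7AFWAuwBmgLsAd4C7AIiAuwCZgLsAqoC7ALuAuwDMgLsA3YC7AO6AuwD/gLsAAIDMABGAzAAigMwAM4DMAESAzABVgMwAZoDMAHeAzACIgMwAmYDMAKqAzAC7gMwAzIDMAN2AzADugMwA/4DMAACA3QARgN0AIoDdADOA3QBEgN0AVYDdAGaA3QB3gN0AiIDdAJmA3QCqgN0Au4DdAMyA3QDdgN0A7oDdAP+A3QAAgO4AEYDuACKA7gAzgO4ARIDuAFWA7gBmgO4Ad4DuAIiA7gCZgO4AqoDuALuA7gDMgO4A3YDuAO6A7gD/gO4AAID/ABGA/wAigP8AM4D/AESA/wBVgP8AZoD/AHeA/wCIgP8AmYD/AKqA/wC7gP8AzID/AN2A/wDugP8A/4D/ANnFt7Rzt5O2tdrI2cf49eXXtqSlleXW9+ik1pPlcYKRg4SmhISWlaeltKem57JzgtWWk5bV1ZNi0pKlpaSilYOUpbfItpWnlNnIt5P5tYNhg6Wl2fhAYFCytqbGg5SlhJSUx4WkdJWE56XZtrSBQECzg6eF5vKDpsWWlqa4ppWVgqSUcrRjpIHG6cWUxsTDs+hzk3SUotXJx6an2KWDlLXUhHJxcNe3t7LlpWKCYpaUlYVycpSl1+nHtrXpkfrE6mDDYMayxoLFtsJgg3GigpSDlqS3hqSDxKT7ldiSpKS0UKWTpWG0uMe116SklOhQtoPYwub418bYteX5taCmlMVgo6azlKSh1diVovjn18TFtsSSkaPG95Hok5KQk7KAgOaicmC12P34t7iTcrWnyaP6k3MQxaT495GChKOEoumz65LGkLb117S2pXNipqemk9VxknChtZHj15VgcKWmp8aVtWKS9uinp9nHx6OWt6elYtWw5ZS1laXmpdTWo5Ol15TXw9ajcaR1xtjVtMnIhbSTo0DX9qRzp/m2YJPo6ILYxpSjpKXIuKfYk4Glk7WD1rVhkGDV+MPZ95OSxcf5+MW2xYRSdKSVtrOAY5LExYTp5ZNgo/W0tcb45YKi1+e21nDEhHOF2LW0odeUlPqkhZSk+rDzlKXGlIT26KGAwpKEg9aUgoT2QYPH6LTHx+nUtbi31sOA53GTg+X56GCxwjCS6PmxpdnVk5X4kLXI+7OTtemmcmC2+bQwxPWTwfm3oXD2tYG2x3JjtfeQodfJ1fmU1oCVYKLHo4LU5ZZx+LZxkPiUcXLY5tPWg+jX06Rzs7WDo6SBgGCUtNXUpmDmxpSjssehtYKgUMTGpbbWQKO1xFC2tslwkoKj+vq1pMaltvrU2HFiULTmoYG2ttNhk8TXgpTYxaLIs/SB5vrV1vy1k1KCtWFhYJHnldGDs5TVkoGUlpS05+rHg1G0kcWS5deUlHNQgYPW57bZx2C2teaSpKe5pYOUt+aCcWKjpaSl1ehBgpLGxrByp8rHgoX46GFitufEtaZztubXgsWRtJamxeaSgoXp2HCit8ii1/vX0/f2xaDGpoRikbajpfrVt7eVxaKTx6bZtbXE2cTot9mktJFhQNWik2LnUXGj5caClKaB1pOkx+nHxqRzlde0k7P6ozAgo8jWcbKSs8fV2JWkosS097SDpOqmc6SWxtnXtXCwgHPCgnH5+PvE5/amtshxYWHoxqaScbJRcZTG1oS1kbKj2LWVksWTx/n7tMe118KCxdfYpqSVpba31cT5xaMwpdX5kpVz1PfEpda3tHOmkZNzpMe2hYRz2JXXgqBgwqHWk8XE5/r3g1K1x9ZQo2E="/>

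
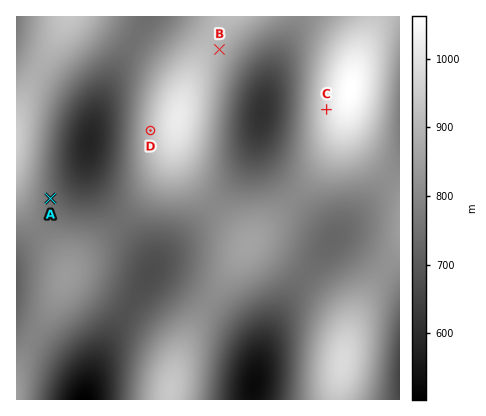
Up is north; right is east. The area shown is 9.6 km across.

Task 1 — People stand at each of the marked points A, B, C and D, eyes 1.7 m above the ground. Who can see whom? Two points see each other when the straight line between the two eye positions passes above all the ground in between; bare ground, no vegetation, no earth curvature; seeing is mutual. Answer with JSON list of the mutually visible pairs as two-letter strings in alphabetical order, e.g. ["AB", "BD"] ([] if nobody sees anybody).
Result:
["AD", "BC"]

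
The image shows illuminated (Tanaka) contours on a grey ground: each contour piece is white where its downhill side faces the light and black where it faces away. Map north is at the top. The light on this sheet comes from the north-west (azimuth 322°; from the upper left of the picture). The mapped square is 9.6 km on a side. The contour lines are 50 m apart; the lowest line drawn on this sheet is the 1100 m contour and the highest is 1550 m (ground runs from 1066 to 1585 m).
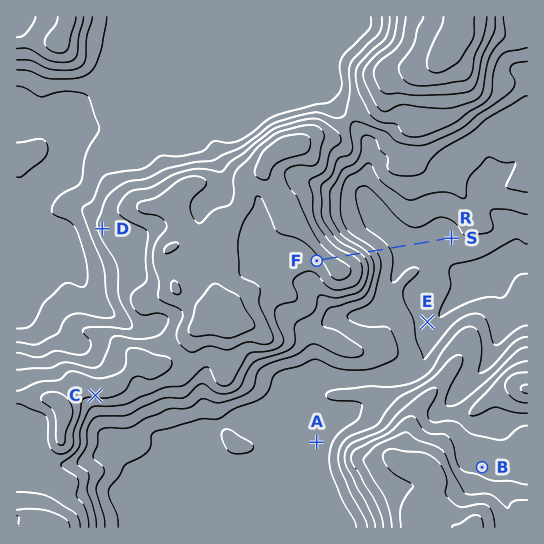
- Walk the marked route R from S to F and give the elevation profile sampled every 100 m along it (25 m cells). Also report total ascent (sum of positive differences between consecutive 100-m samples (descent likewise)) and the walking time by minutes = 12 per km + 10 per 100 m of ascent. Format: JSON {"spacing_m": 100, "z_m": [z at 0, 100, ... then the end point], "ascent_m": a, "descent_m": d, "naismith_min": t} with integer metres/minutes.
{"spacing_m": 100, "z_m": [1128, 1121, 1117, 1117, 1118, 1121, 1123, 1122, 1121, 1122, 1128, 1140, 1154, 1171, 1190, 1216, 1251, 1289, 1324, 1350, 1368, 1384, 1400, 1410, 1409, 1396, 1386], "ascent_m": 295, "descent_m": 37, "naismith_min": 60}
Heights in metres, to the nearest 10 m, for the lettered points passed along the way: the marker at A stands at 1180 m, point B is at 1330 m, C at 1410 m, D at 1310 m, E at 1120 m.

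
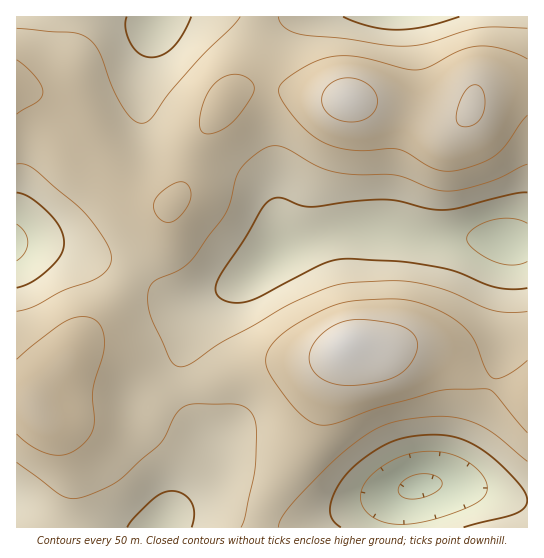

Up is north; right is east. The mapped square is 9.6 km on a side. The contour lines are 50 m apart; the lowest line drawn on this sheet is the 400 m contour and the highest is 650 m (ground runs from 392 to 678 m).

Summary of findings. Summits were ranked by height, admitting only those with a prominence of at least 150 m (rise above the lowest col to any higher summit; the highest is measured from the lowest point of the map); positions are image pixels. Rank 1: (347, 346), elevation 678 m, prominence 286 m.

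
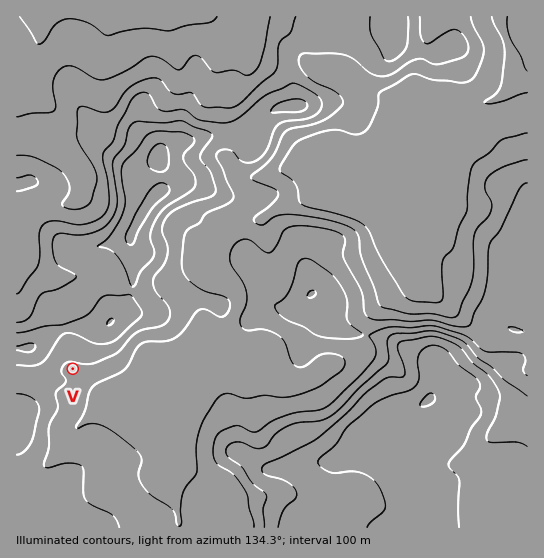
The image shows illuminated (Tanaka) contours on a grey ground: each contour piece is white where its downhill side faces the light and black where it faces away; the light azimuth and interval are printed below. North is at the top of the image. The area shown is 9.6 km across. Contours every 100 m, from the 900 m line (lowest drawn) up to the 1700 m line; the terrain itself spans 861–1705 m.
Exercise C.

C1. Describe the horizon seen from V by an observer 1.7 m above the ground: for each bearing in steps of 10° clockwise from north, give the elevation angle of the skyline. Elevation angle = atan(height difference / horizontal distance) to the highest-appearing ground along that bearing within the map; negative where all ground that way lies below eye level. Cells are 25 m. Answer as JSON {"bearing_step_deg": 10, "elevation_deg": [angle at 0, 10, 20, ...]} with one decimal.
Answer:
{"bearing_step_deg": 10, "elevation_deg": [9.6, 10.2, 11.0, 12.1, 12.2, 9.6, 5.4, 3.0, 0.9, 3.0, 3.7, 3.7, 2.8, 1.0, -0.6, -1.1, -0.3, 0.9, 1.3, 1.2, 1.8, 4.3, 6.8, 8.2, 7.4, 4.1, 4.5, 7.1, 11.0, 14.1, 14.9, 14.0, 12.3, 10.8, 9.8, 9.4]}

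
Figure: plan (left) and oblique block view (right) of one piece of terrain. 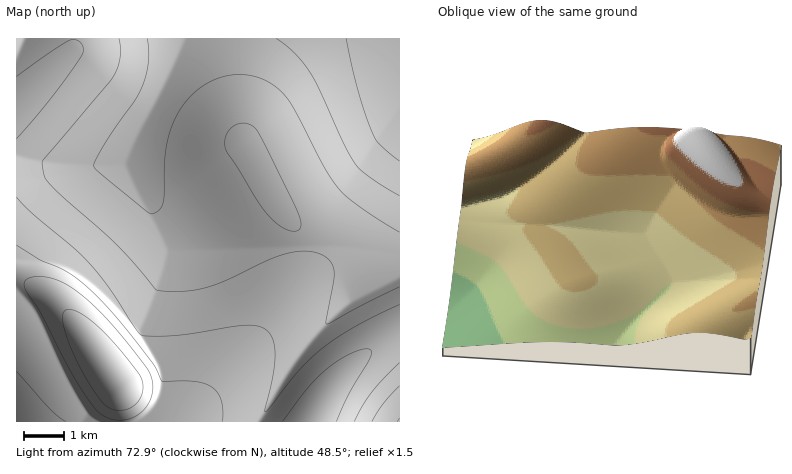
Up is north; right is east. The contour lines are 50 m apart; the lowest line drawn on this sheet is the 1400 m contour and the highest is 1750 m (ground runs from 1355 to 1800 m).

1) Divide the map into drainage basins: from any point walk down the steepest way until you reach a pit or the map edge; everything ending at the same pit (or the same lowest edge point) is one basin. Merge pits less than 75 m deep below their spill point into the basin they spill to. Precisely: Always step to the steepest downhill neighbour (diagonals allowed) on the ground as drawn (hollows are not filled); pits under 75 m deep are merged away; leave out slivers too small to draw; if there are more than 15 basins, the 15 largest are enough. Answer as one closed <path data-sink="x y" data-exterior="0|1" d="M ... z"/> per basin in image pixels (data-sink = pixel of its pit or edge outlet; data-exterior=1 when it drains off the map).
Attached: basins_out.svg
<path data-sink="400 74" data-exterior="1" d="M400 38l-384 0 0 242 12 3 22 12 26 29 44 64 0 34 192 0 10-20 19-26 33-29 16-11 10-4z"/><path data-sink="16 422" data-exterior="1" d="M22 281l-6 1 0 140 104 0-1-36-54-76-15-15z"/><path data-sink="400 422" data-exterior="1" d="M400 333l-10 3-16 11-33 29-19 26-10 20 88 0z"/>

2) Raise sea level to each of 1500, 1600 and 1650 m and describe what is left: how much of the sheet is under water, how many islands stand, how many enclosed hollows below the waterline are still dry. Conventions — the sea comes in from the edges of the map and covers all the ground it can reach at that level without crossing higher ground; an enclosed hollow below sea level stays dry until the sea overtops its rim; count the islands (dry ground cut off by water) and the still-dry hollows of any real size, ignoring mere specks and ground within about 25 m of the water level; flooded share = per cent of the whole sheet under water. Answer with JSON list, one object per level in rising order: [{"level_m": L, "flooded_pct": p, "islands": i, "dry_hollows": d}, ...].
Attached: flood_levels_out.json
[{"level_m": 1500, "flooded_pct": 20, "islands": 0, "dry_hollows": 0}, {"level_m": 1600, "flooded_pct": 70, "islands": 0, "dry_hollows": 0}, {"level_m": 1650, "flooded_pct": 85, "islands": 0, "dry_hollows": 0}]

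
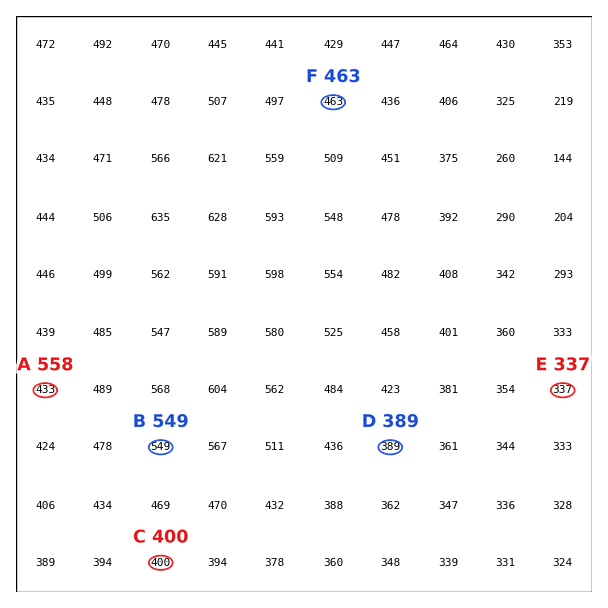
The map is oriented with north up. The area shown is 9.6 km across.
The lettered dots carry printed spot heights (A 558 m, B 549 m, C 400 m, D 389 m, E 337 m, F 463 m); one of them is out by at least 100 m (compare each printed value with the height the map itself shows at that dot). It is A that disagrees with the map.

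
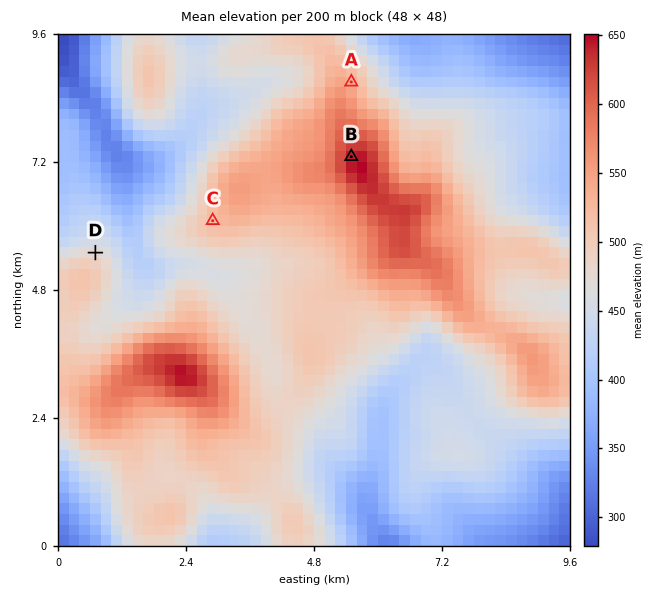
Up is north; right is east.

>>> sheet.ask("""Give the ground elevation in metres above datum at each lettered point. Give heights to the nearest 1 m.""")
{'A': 534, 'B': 642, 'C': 519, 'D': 474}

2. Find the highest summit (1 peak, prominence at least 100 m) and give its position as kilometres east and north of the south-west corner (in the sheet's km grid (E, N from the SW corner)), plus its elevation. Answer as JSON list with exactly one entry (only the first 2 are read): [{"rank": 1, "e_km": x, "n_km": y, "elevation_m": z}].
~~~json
[{"rank": 1, "e_km": 5.66, "n_km": 7.11, "elevation_m": 653}]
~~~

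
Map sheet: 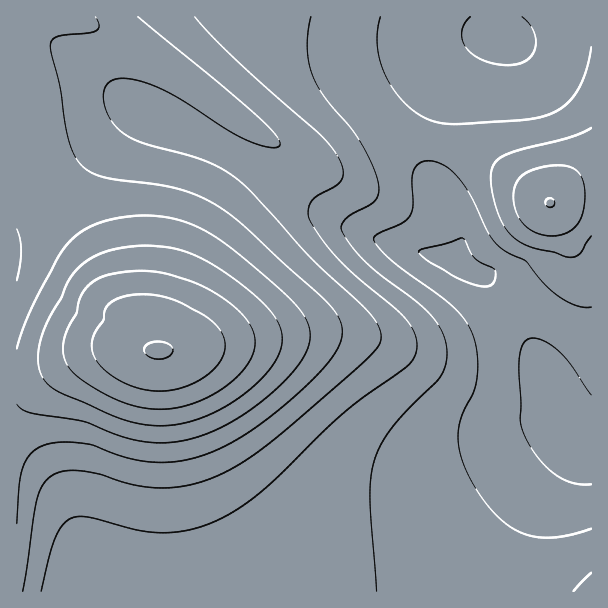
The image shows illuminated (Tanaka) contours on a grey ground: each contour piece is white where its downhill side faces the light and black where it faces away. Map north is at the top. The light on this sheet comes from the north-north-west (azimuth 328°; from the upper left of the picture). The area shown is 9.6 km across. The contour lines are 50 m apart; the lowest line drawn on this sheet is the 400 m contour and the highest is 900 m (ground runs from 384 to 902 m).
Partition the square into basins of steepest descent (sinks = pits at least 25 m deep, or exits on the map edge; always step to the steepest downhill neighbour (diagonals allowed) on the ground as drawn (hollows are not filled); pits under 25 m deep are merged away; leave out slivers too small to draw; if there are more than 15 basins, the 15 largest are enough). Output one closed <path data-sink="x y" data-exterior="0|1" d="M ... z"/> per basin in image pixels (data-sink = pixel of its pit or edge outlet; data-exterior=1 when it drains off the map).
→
<path data-sink="578 440" data-exterior="0" d="M77 16l-61 1 0 574 575 1 1-401-17 1-26 10-42-30-28-16-26-11-34-7-36 1-51 25-15 0-9-2-18-10-35-22-70-52z"/><path data-sink="500 36" data-exterior="0" d="M591 16l-513 1 54 29 53 32 70 52 27 18 26 14 9 2 15 0 51-25 36-1 34 7 26 11 28 16 39 28 6 2 23-10 17-3z"/>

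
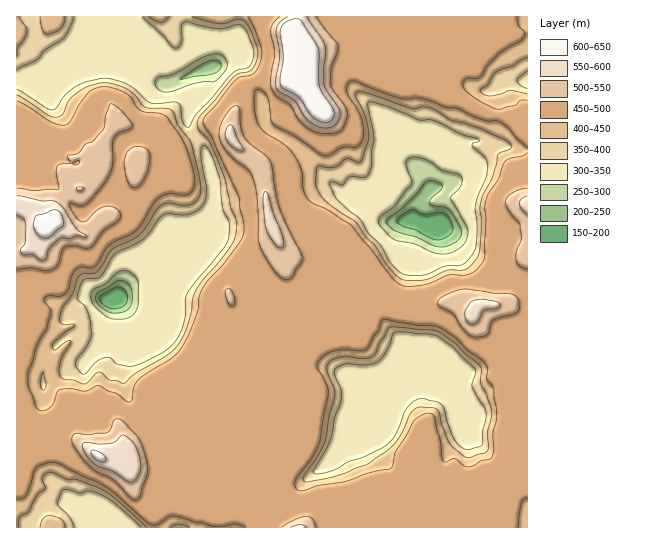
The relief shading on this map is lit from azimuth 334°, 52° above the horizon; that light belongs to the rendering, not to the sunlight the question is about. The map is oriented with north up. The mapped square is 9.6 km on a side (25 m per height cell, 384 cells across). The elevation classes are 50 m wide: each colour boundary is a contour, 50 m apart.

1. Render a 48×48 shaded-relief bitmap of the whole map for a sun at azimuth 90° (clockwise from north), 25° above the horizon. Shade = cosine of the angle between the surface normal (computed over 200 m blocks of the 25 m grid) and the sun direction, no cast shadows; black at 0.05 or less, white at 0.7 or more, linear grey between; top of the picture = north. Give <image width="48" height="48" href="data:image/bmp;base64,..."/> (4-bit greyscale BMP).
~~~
<image width="48" height="48" href="data:image/bmp;base64,Qk32BAAAAAAAAHYAAAAoAAAAMAAAADAAAAABAAQAAAAAAIAEAAATCwAAEwsAABAAAAAAAAAAAAAAABEREQAiIiIAMzMzAERERABVVVUAZmZmAHd3dwCIiIgAmZmZAKqqqgC7u7sAzMzMAN3d3QDu7u4A////AJh5zKmYUkqnd4mHiHaLqZmImZmZmZiJvLqaupmFE4mYiImImZiJmZmZmZmZmYmZvMy6qZhROJmZmZiJmZmImZmZmZmZmImZq7y7qIUzeqmJmZiJmZqXiIiJmZmZmImZqrzJd1VVjLmImZmYmZvad3d4mIiZmIiZmau4ZmVnnMmImZmYiZnet1ZniHiZmYiYiJmYdjWZrcmZmZmYiZmu6ndlV4iaqoZniJmYdEiYvbmJmZmYiZmc/ZiGM2ib3JQliJmYd4h3vKiJmZmYiZma77mYYiet7IMWiZmYiJh4qpiJmZmYiZma77mYhBWu64MViZmIiJiJmZiJmZmYiJmZ38mZhiSe2oQUiKuWeJmamIiZmZmZiImZztqZh1abuYQkiMyWeYiqhomZmZmZmIiZvuqZiIiZmGQ2iMyXmXipZYmZmZmZmYiZz9qZmIiIh1NHibyquneZdFeJmZmImZma3rmZmZiIiFJImbu6u5ealkRoiZiImYmbzKiKqZmIhzNomau6q7mJmHUkiZiJmZiZqpic25mYYjaJmZvKmsuZmZhBWZiImZmZmZmt3JiGImiZmZq7qsuZmJlhKIiJmZmZmZmb23d1RXmpmZm8uryoiImDFoiJmZmZmZmaqHiIdXu6mZm8y87HRYiEFIiZmZmZiJmZiIiIdnmqupqqze/WE3iFJHiZmZmZiJmZiJiHd4maq5mZz9zJNHiHImiZmImZmZmZmph3iJmZmZmZvbrKd4iYUjeZmHmZmZmZvbhUaIiImZiKuq3rmJmYhSR5h3qpmZmb7qmGdkR4h4isuZzsmZmZiEFIdnq6mZmt7JmZhjJYdmesqJvMu6mZmHMlZYu5mZnO2pq5ZSBIdjWKqqy6vcqZmYUjRaypmZzty6u4UxBIhyR6zZiqreyZmYUjNryZmb3t3aqoQhA4d2d67Ieaq+yYqoQkR8uZrNy6zbiHMzFHZaqauZmZmsuYvIM1SMqrzLmZq8pmZ0E2VJmYd6uoiaqZzpM1Wcq8y6mZmryWZ2Emd5mHaJuoiamZ34JGarq8ypmamaundnQUiIiHiImpebma7lFWerq8uZmrqaqHiIUjeIiIiIipebqb/CFXm6u6iam8qamIiIZEaHiIiHeqiZms6RFququXeqrdqZiIiHd3ZYiJmHiamJm9xROsuqh3iZruuZiIh4dlVoiZh4d5qprdczW8uXdlarv/qYiHZ3Znd5rKZXdpuprdUVact2ZDfO7+mHeGZ3iIiM3HNGeJzairgiWMtlUknv/rdmh2eIqoiMuXQ1aK3rmIlxJ7pTNI3u2mVoiImruXiJmYdlaby7uXeFA5gxSL/sp3iJmZm7u6q5mZmIiJmZqrqFIkUxSM/qmImZmZmpvLq7qpmZmZmZmazHRkEhOM/amYmZmZmZq7qruqmZmZmYiJqZiFAQKL7bmZmZmZmJmrqsqaqpmZmYeKqZmEAQOc7amZmZmZmImaqsqKy5mZmHabqImCEhW925mJmZmZmYiaqqhp3KmZhke6dnmEViS9yZmImZmZmZiJqw=="/>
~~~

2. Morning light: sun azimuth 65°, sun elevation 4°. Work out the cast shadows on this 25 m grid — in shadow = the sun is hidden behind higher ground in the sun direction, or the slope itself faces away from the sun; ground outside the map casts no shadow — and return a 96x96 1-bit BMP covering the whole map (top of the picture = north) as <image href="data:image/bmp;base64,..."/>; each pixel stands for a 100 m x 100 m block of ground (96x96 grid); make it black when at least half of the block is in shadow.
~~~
<image width="96" height="96" href="data:image/bmp;base64,Qk2+BAAAAAAAAD4AAAAoAAAAYAAAAGAAAAABAAEAAAAAAIAEAAATCwAAEwsAAAIAAAAAAAAA////AAAAAAD8f//f+fgAAAAAAQD///+P+OAAAAAAAAD///8HkAAAAAAAAAD///4AAAAAAAAAAAD///4AAAAAAAAAAAD///wAAAAAAAAAAAD///wAAAAAAAAAAAD///wAAAAAAAAAAAD///wAAAAAAAAAAAB///gAAAAAAAAAAAA///gAAAAAIAAAABAf/9gAAAAAf+AAADAP/xgAAAAAP/wADuAH/hAAAAAAH/8AH+AD/AAAAAAAD/+AP+AB+AAAAAAAA/+Af+AA8DAAAAAAAf/Af+AAYHAAAAAAAP/Af+AAAOAAAAAAAH/g/+AAAGAAAAAAAB/g/+AAAAAAAAAAAA/g/+AAAAAAAAAAAA/g/+AHAAAAAAAAAD/h/+APAAYAAAAAAH/v/+APAA4AAAAAAP///+APAB4AAAAAA////+AOBB4AAAAAB////+AODg8AAAAAD////+AGDg8AAAAAH////8AGDh8AAAAAH////8AABh/AAQAAP////8AAAD/4AwAAP////4AAAD/+AwAAP9///wAAAP//BgAAD5///AAAAP//hgAAAA//+AAAAP//hgAAAA///AAAAP//xAAAAA///AAAAH//wAAAAA///AAAAD//wAAAAA///AAAAP//4AAAAA+H+AAAAf//4wAAAAwH+MAAA///9wAAAAQH+AADA///9wAAAAACMAADA///9wAAAAAAAAAAA///8gAAAAAAAAAAB///8ADAAAAAAAAADv//+D/AAAAAAAD4Hn///H/AAAD+ADj8HH/////AAAH//3/8DD/////AAAP////4AB////+AAAP//7/w8A////+AAAP//5/w+Af///+AAAP//4/w+AH///+AAAf//4/42AD///+AAAf//4f4AAB///8AAAf//+f4AAB///8AAAf///zwAgA///8AAAf////wAAA///4AAAf////AAAA///4AAAH///+AMAAf//4AAAD///8A8AAf//4AAAB//58B8AAPf/4AAAB//8AD4DgGf/4AAAB//8AHwDwAf/wAAAA//+AHwDwAf/wAAQB///ADgD4A//wAd4B///ADADwH//gA54D///AAHxwH//gD5wP///AADxwH//AHxw////DBBwgD/8ePzx/////CAwAB/5//hx////+AAwAB/7//AB////+ADgAD/z//4B////8AD8AH/3//8D////8AZ+AH/3//4D////4B8+AP////wD///zgD+cAf////wH///gAH+cD/////gH///AAD+YH/////AP//8AAB/AP////+Af//AAAAfAP////+A/84AAAAAAP////4A/wAAAAAAAD////wA+AAAAAAAAD////gAYAAABAAAAD////gAAAAABAAAAD////gAAAAAAAAAAA////gAAAAAAAAAAf////wAAAAAAAABAf////gAAAAAAAYA//9///gAAAAAAA8Af/////gAAAAAAA8AH/////gAAAAAAA8AB/3///gAAAAAAA+AA/z//3gAAAAAAAeAAPh/njgAAAAAAA="/>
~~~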